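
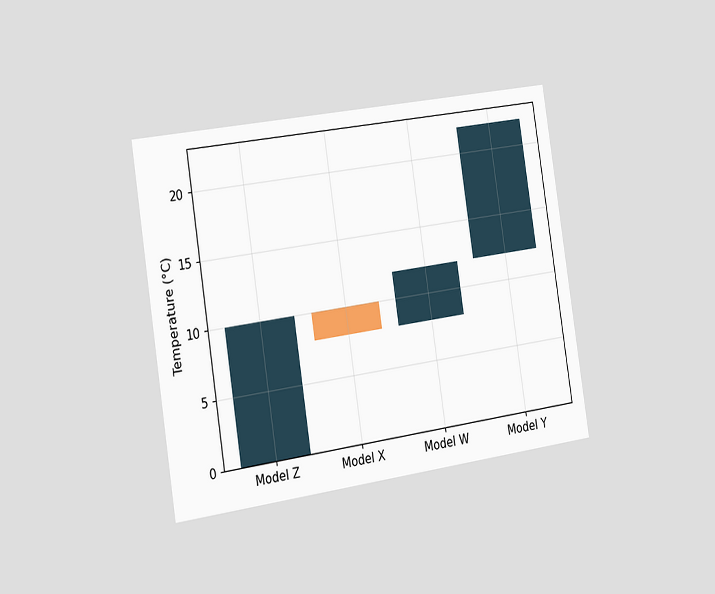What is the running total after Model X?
The chart is tilted about 9° counter-clockwise and viewed slightly from the left. After Model X the running total reaches 8°C.

8°C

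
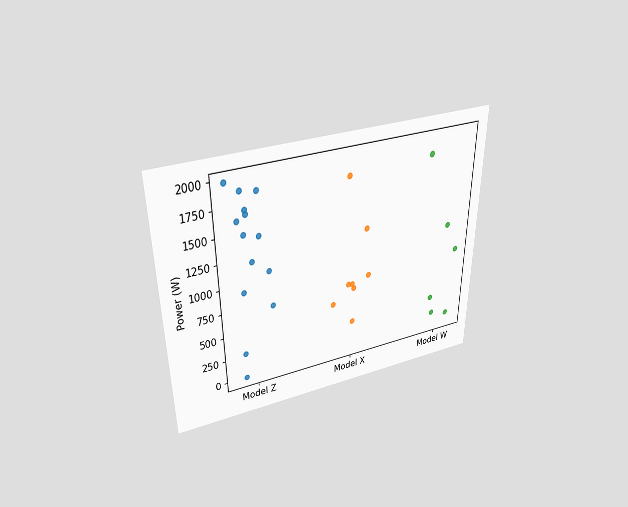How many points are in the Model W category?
The chart is viewed slightly from above. Counting the markers in the Model W column gives 6.

6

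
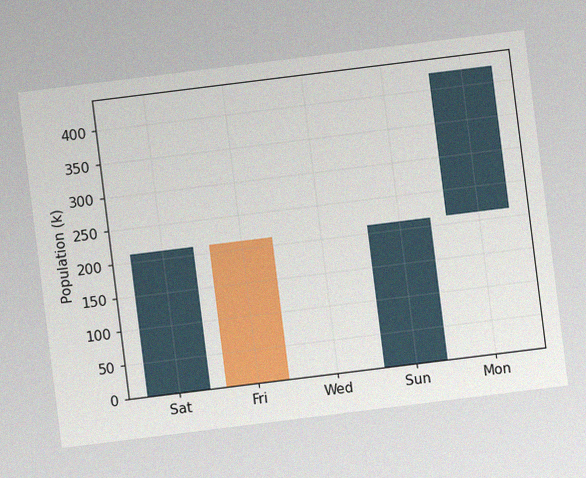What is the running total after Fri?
0k

The chart is tilted about 7° counter-clockwise, with some photo noise. After Fri the running total reaches 0k.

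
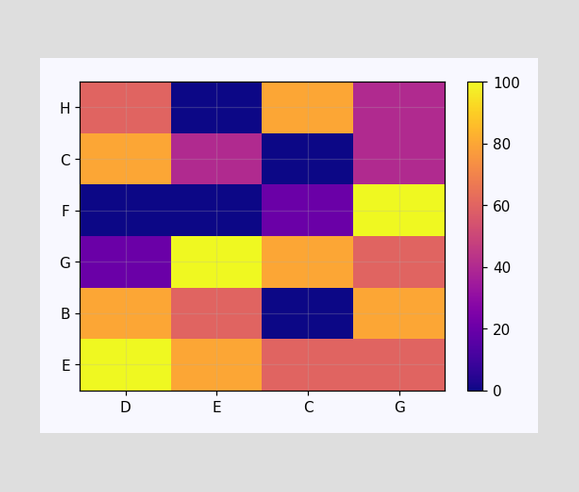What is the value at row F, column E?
0

Matching cell (F, E) against the colorbar gives 0.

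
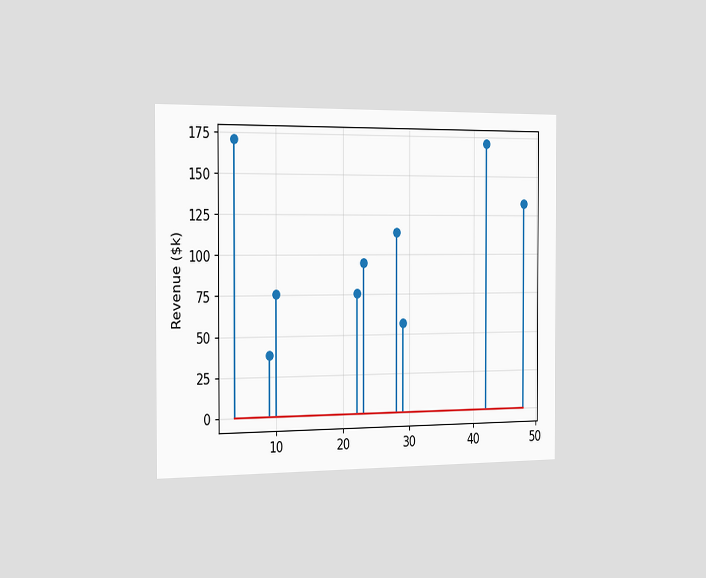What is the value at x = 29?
$57k

The chart is viewed slightly from the left. The stem at x=29 reaches $57k.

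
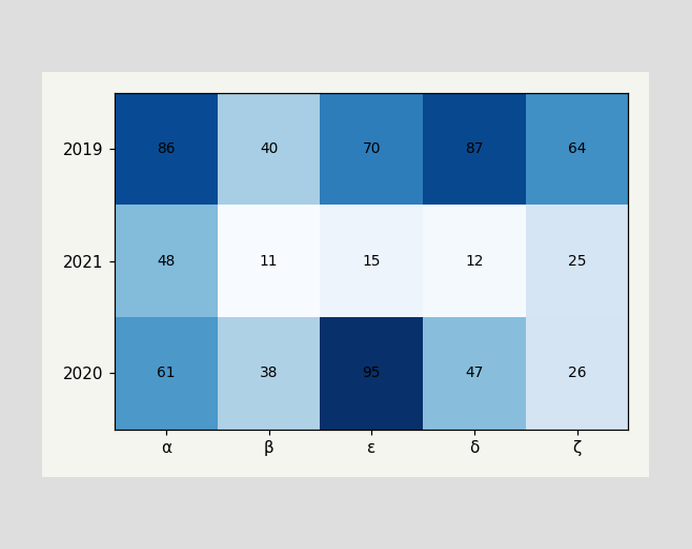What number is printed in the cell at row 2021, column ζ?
The (2021, ζ) cell reads 25.

25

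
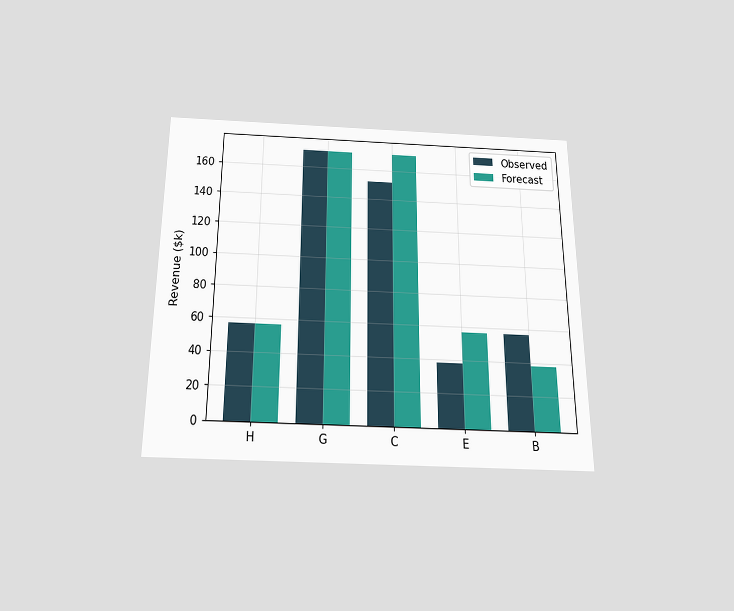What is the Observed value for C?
$152k

The chart is viewed slightly from below. The Observed bar at C reaches $152k on the y-axis.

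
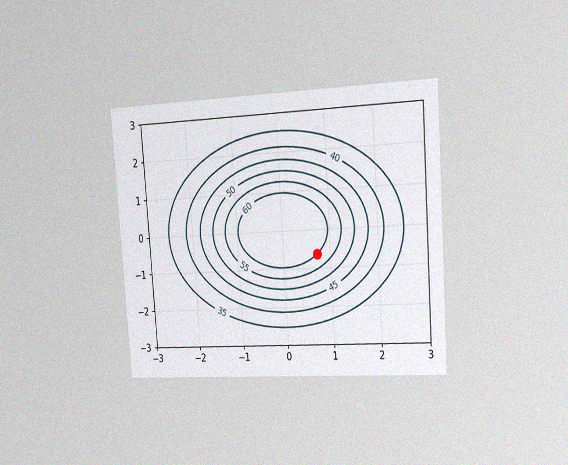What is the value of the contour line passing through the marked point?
60

The chart is tilted about 4° counter-clockwise and viewed slightly from the right, with some photo noise. The marked point sits on the contour labelled 60.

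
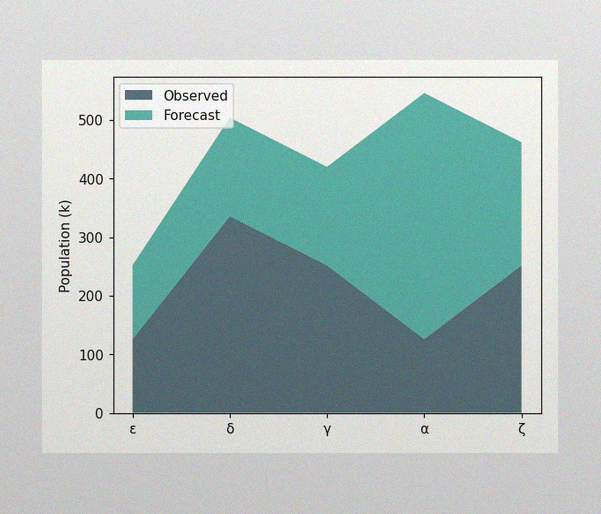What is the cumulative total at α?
The image has some photo noise and uneven lighting. The stacked total at α reaches 546k.

546k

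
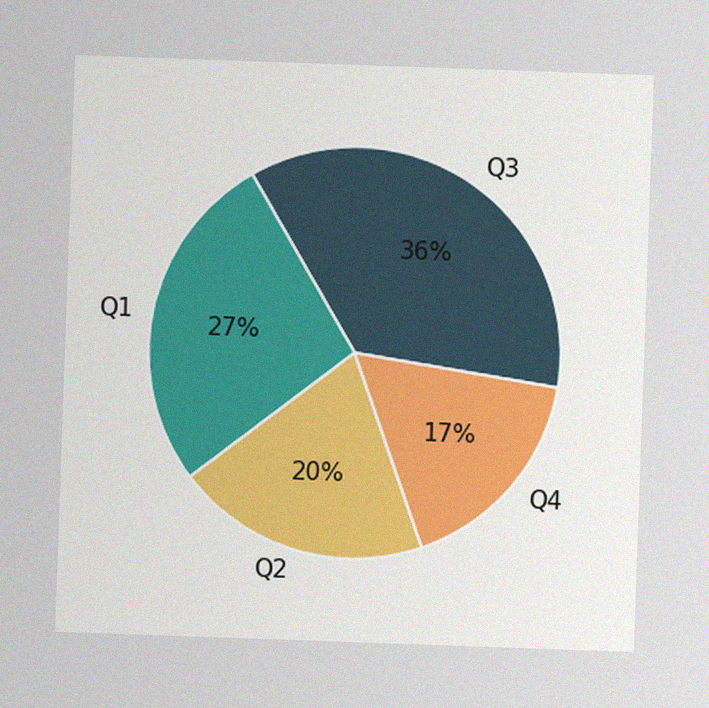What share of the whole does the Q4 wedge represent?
17%

The chart is tilted about 2° clockwise, with some photo noise. The Q4 slice takes up 17% of the pie.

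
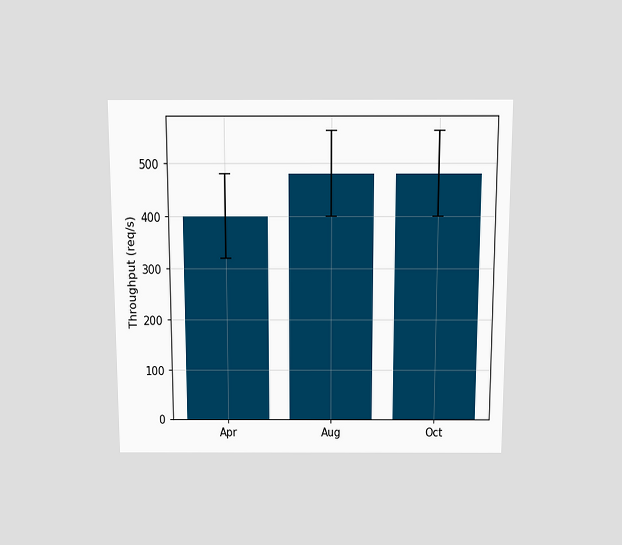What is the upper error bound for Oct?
The chart is viewed slightly from above. The Oct bar's upper whisker reaches 560req/s.

560req/s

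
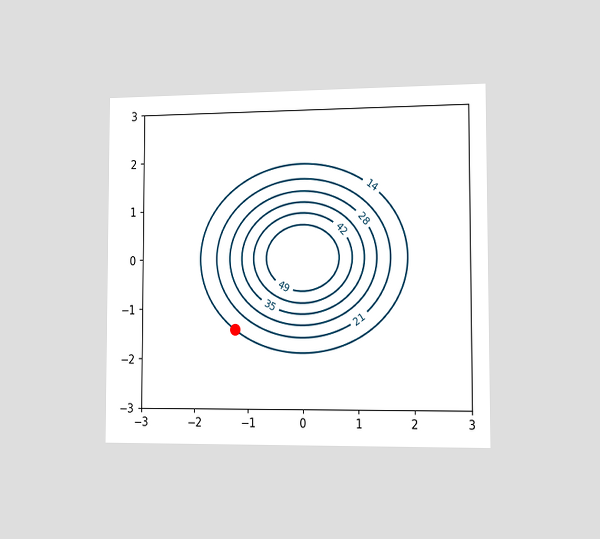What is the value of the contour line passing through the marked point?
The chart is viewed slightly from the right. The marked point sits on the contour labelled 14.

14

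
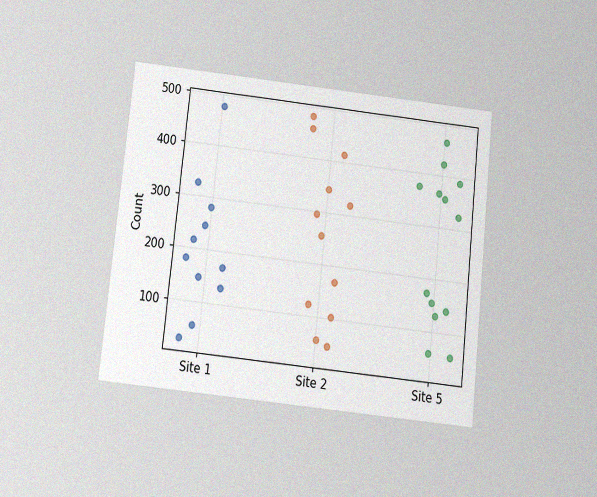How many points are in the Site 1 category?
11

The chart is tilted about 6° clockwise and viewed slightly from below, with some photo noise. Counting the markers in the Site 1 column gives 11.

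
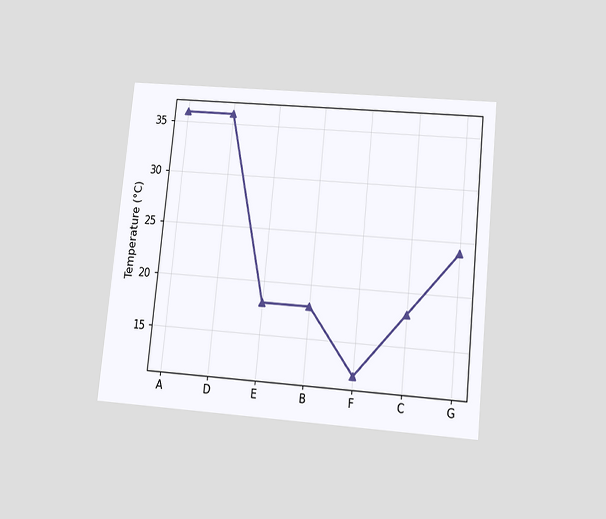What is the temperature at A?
36°C

The chart is tilted about 6° clockwise and viewed slightly from below. At A, the line is at 36°C.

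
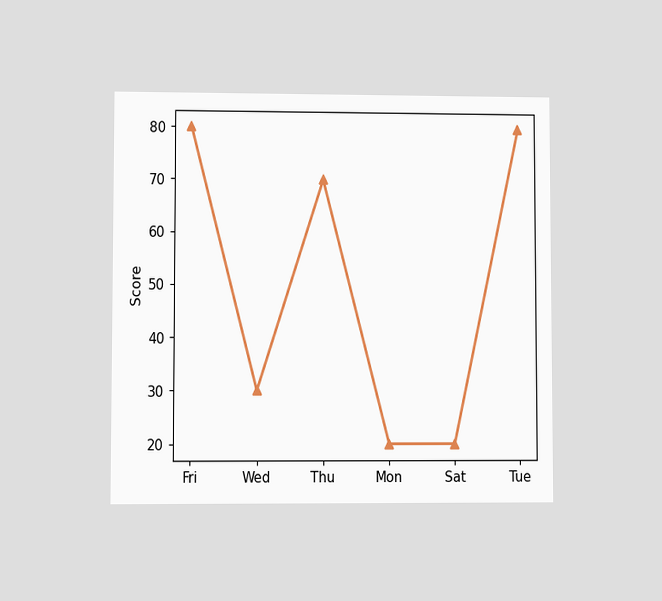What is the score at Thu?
70

The chart is viewed at a slight angle. At Thu, the line is at 70.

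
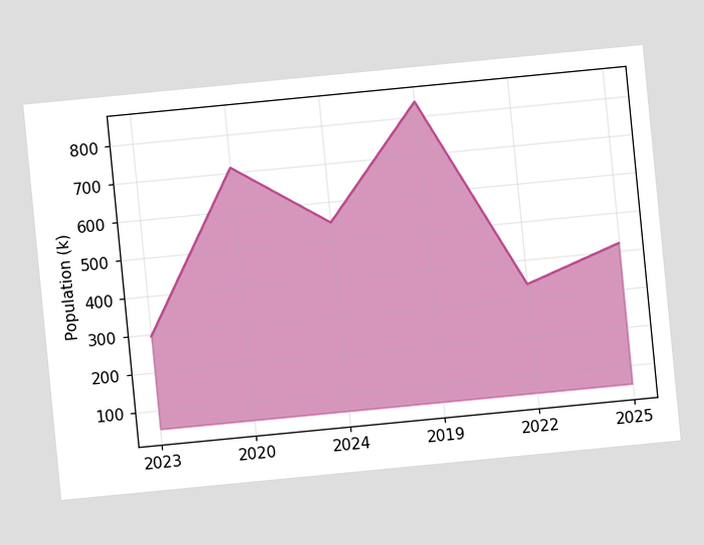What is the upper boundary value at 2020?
The chart is tilted about 6° counter-clockwise. At 2020 the upper boundary is at 714k.

714k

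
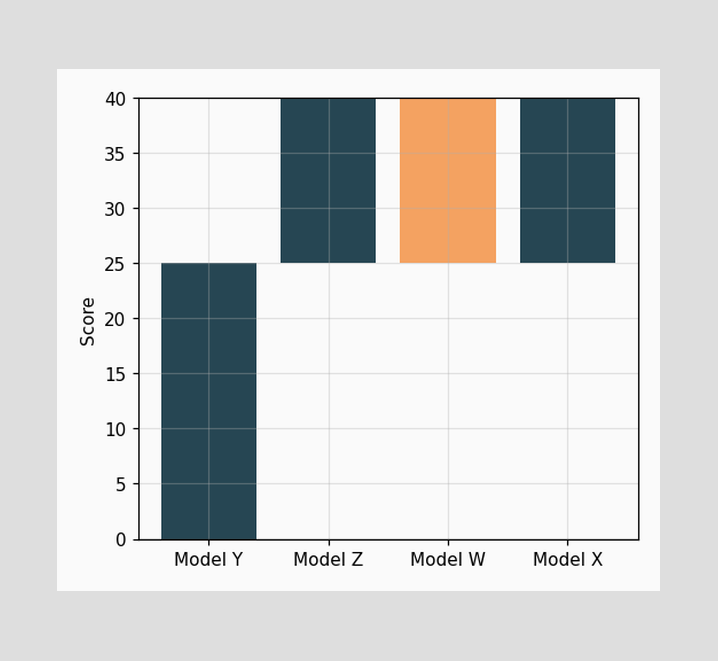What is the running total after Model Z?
After Model Z the running total reaches 40.

40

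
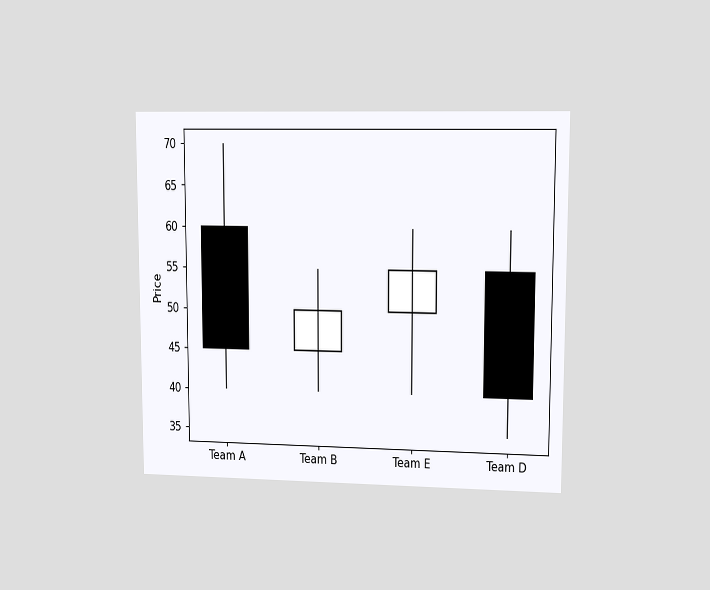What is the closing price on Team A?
The chart is viewed at a slight angle. The Team A candle closes at 45.

45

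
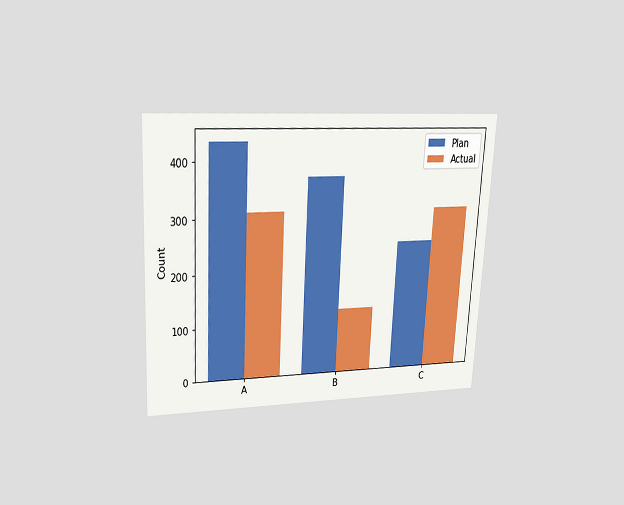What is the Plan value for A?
434

The chart is tilted about 3° clockwise and viewed slightly from above. The Plan bar at A reaches 434 on the y-axis.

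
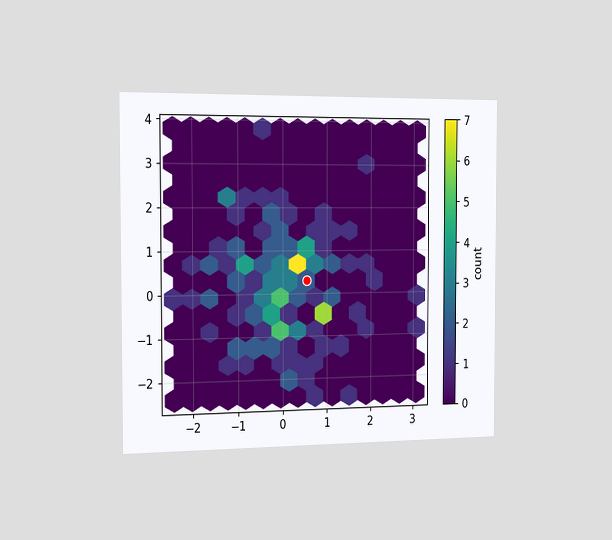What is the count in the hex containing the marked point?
The chart is viewed slightly from the left. The marked hex reads 2 on the colorbar.

2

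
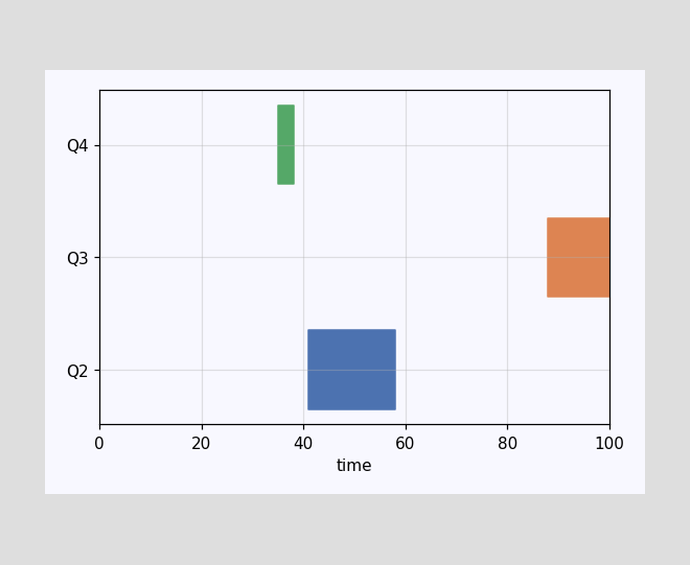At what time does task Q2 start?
The Q2 bar begins at t=41.

41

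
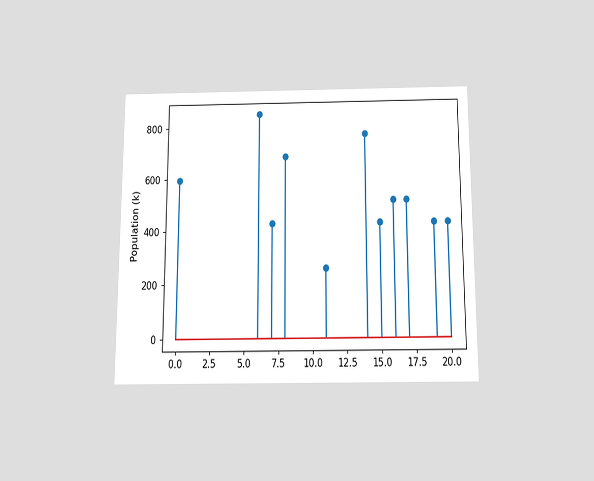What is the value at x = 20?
The chart is viewed slightly from below. The stem at x=20 reaches 425k.

425k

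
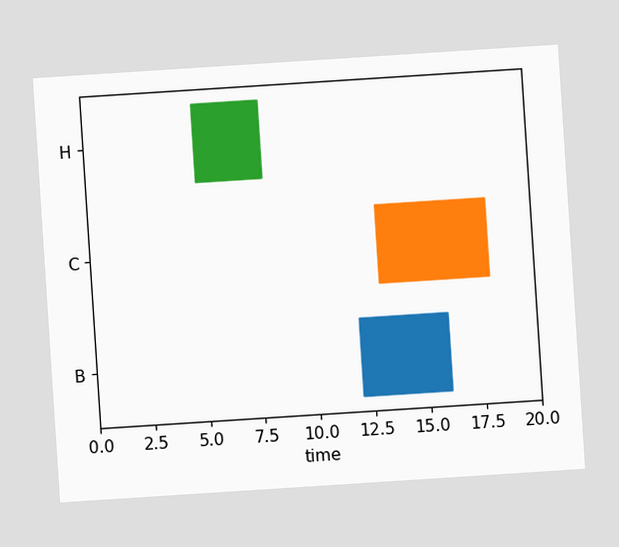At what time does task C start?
The chart is tilted about 4° counter-clockwise. The C bar begins at t=13.

13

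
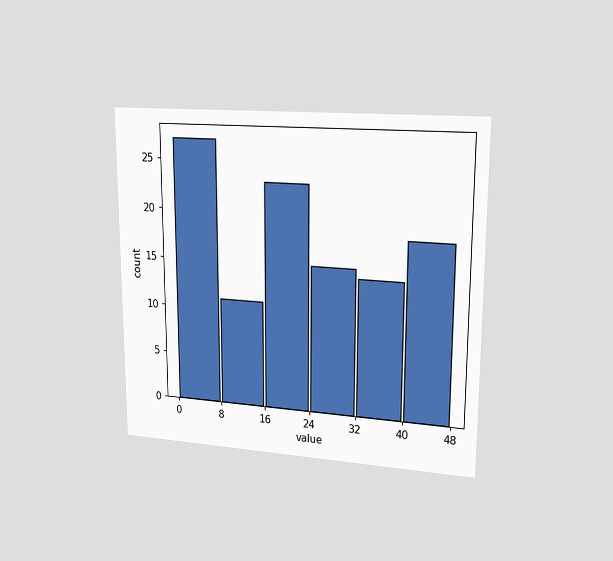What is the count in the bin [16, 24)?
The chart is viewed slightly from the right. The [16, 24) bin has height 23.

23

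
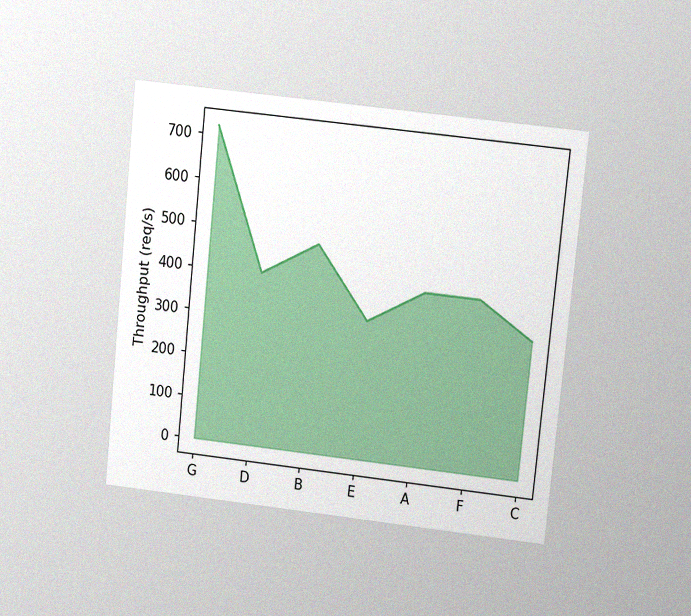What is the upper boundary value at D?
The chart is tilted about 6° clockwise and viewed at a slight angle, with some photo noise. At D the upper boundary is at 400req/s.

400req/s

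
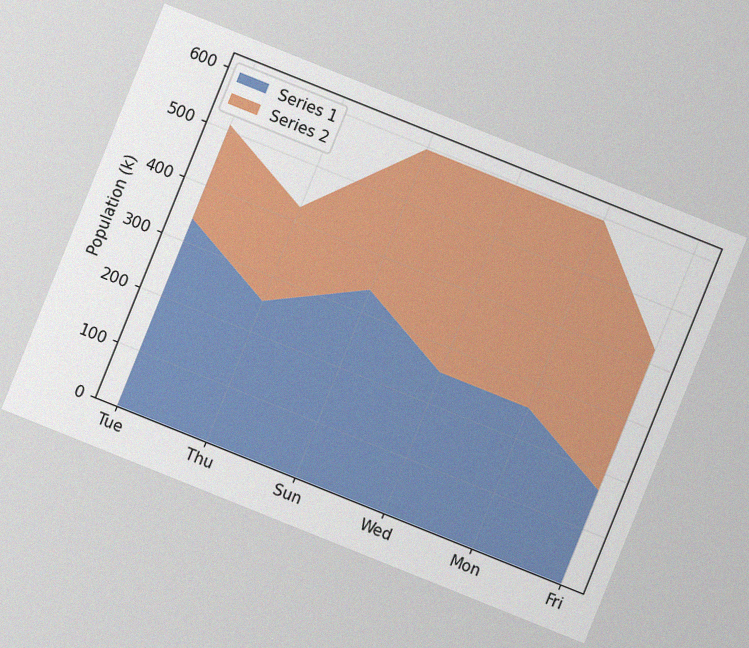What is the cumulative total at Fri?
The chart is tilted about 22° clockwise, with some photo noise. The stacked total at Fri reaches 425k.

425k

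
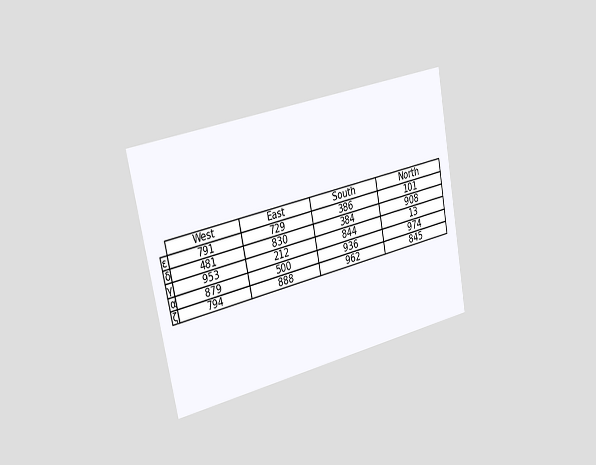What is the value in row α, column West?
The chart is tilted about 11° counter-clockwise and viewed slightly from the left. The (α, West) cell reads 879.

879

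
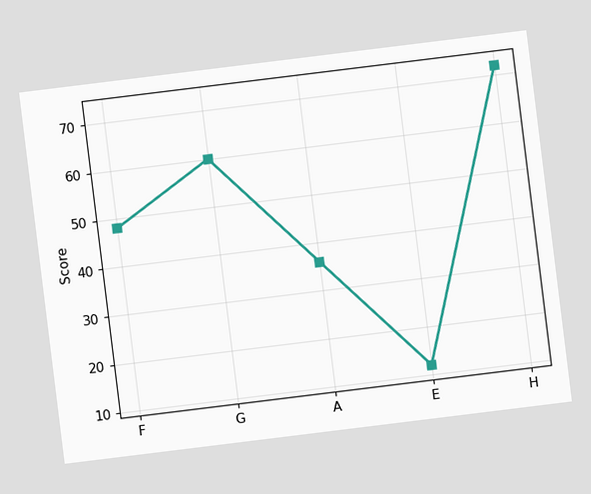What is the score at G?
60

The chart is tilted about 7° counter-clockwise. At G, the line is at 60.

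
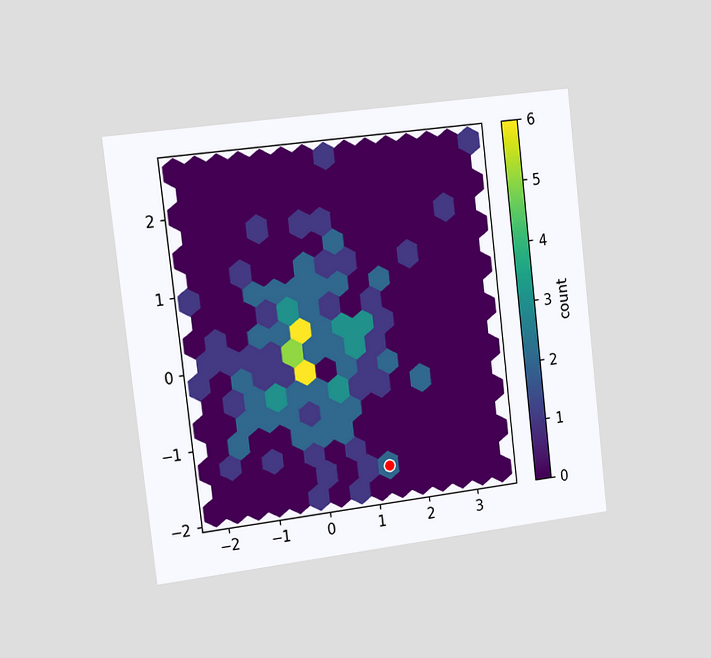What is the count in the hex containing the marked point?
The chart is tilted about 7° counter-clockwise and viewed slightly from the left. The marked hex reads 2 on the colorbar.

2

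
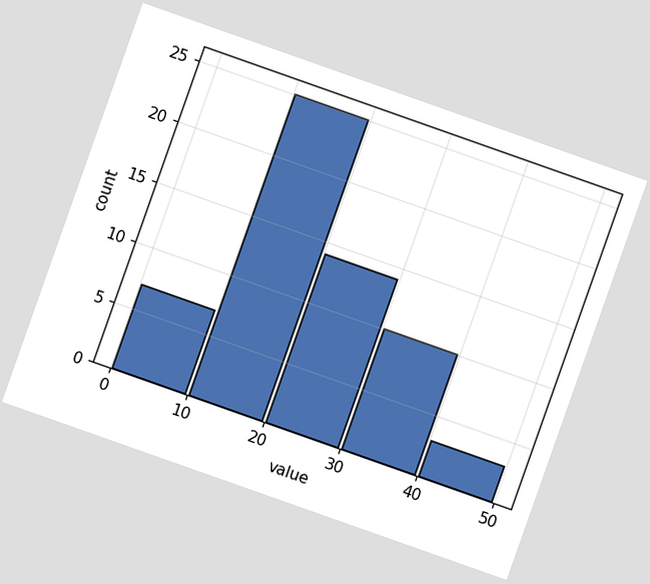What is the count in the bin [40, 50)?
The chart is tilted about 19° clockwise. The [40, 50) bin has height 3.

3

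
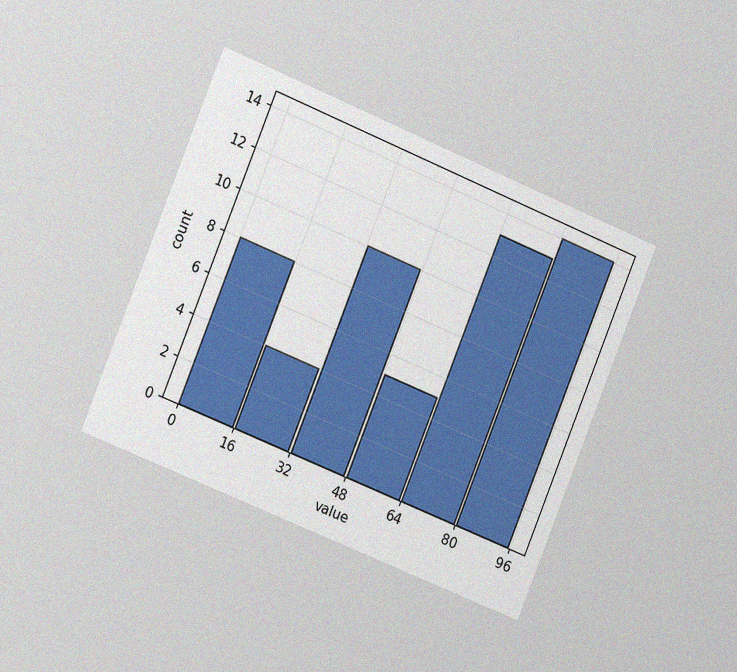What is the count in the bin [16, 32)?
4

The chart is tilted about 22° clockwise and viewed slightly from the left, with some photo noise. The [16, 32) bin has height 4.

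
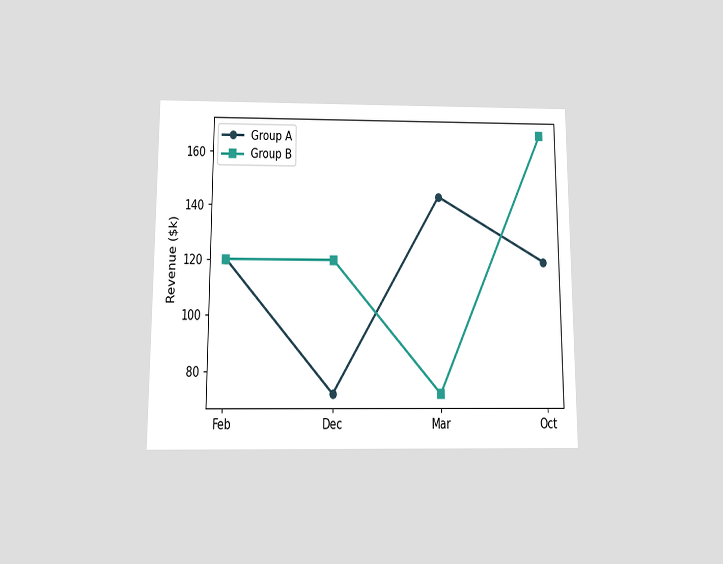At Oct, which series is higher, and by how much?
Group B, by $48k

The chart is viewed slightly from below. At Oct, Group B sits above the other line by $48k.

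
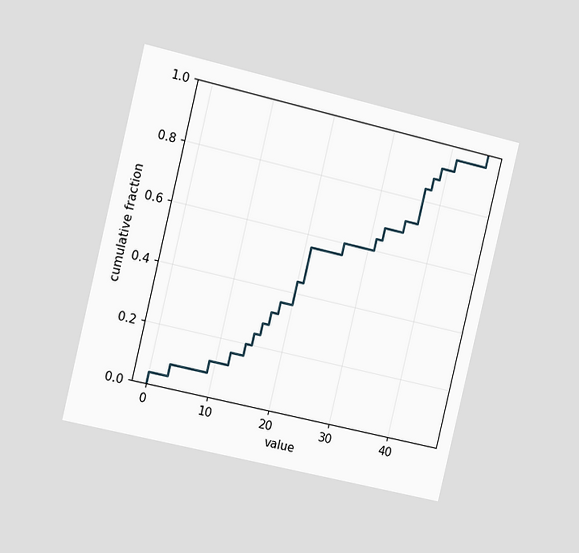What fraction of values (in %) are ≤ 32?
The chart is tilted about 13° clockwise and viewed slightly from the left. At x=32 the ECDF step is at 68%.

68%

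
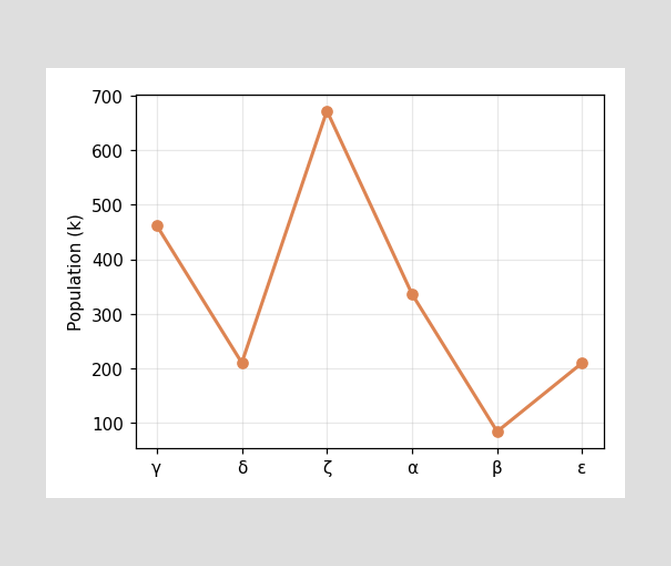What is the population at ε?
210k

At ε, the line is at 210k.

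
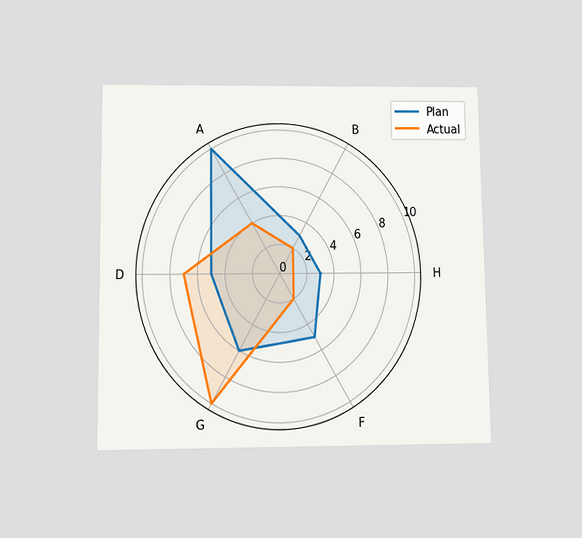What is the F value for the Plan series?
The chart is viewed slightly from below. On the F axis, Plan reaches 5.

5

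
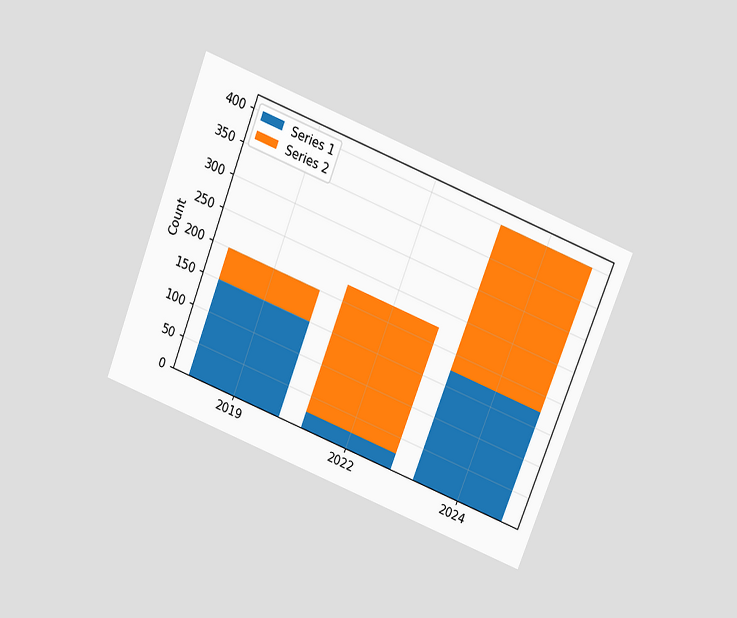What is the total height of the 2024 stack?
The chart is tilted about 21° clockwise and viewed slightly from above. The 2024 stack's top reaches 400 on the y-axis.

400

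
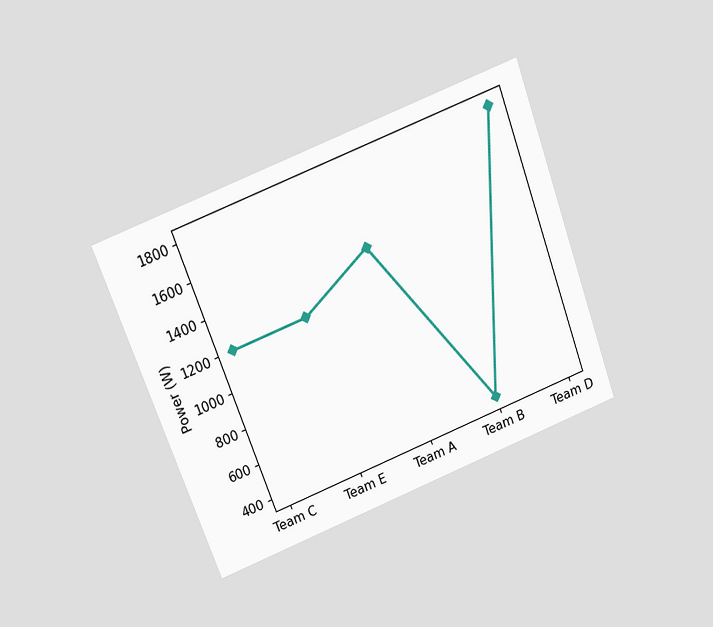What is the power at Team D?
1800W

The chart is tilted about 21° counter-clockwise and viewed slightly from above. At Team D, the line is at 1800W.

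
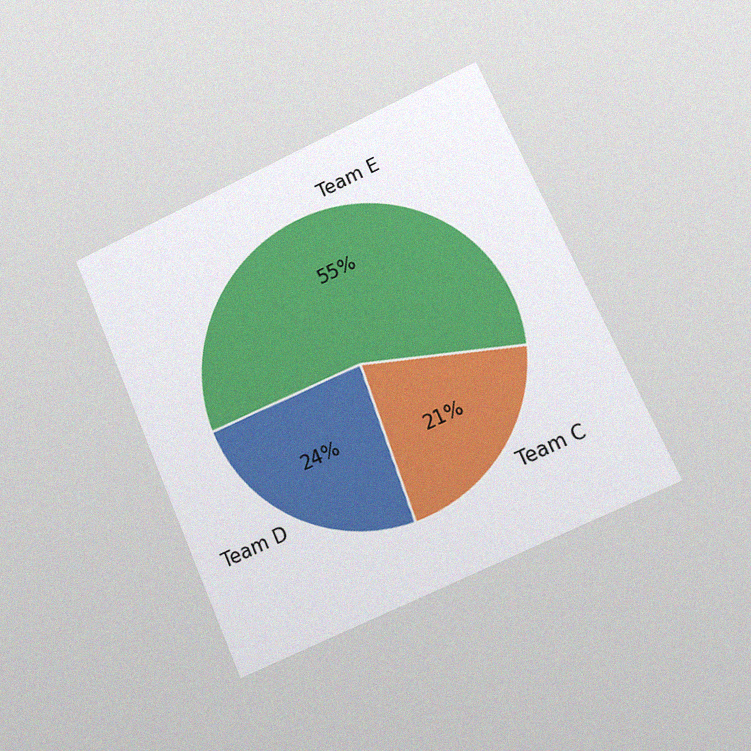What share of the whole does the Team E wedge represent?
55%

The chart is tilted about 24° counter-clockwise and viewed at a slight angle, with some photo noise. The Team E slice takes up 55% of the pie.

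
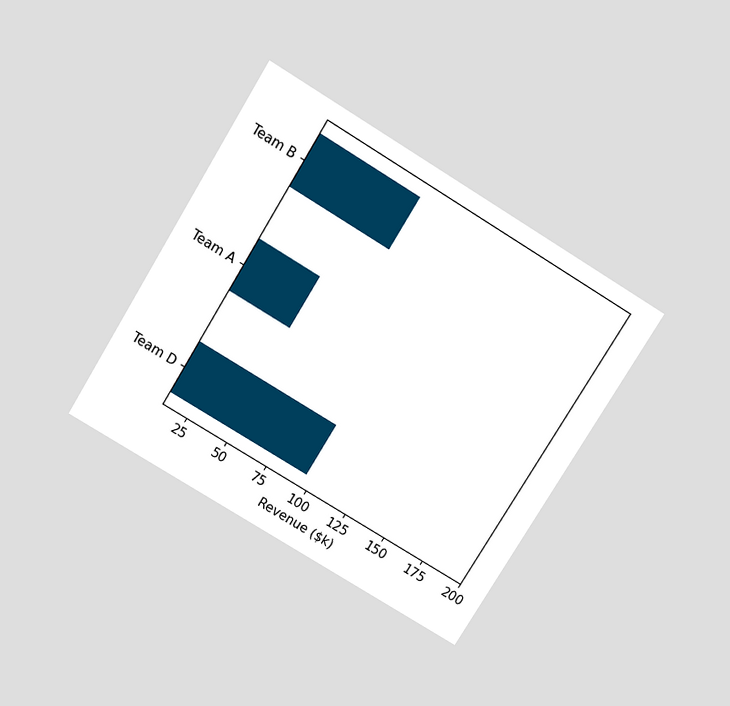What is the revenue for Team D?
The chart is tilted about 32° clockwise and viewed slightly from above. Reading along the chart's x-axis, the Team D bar reaches $96k.

$96k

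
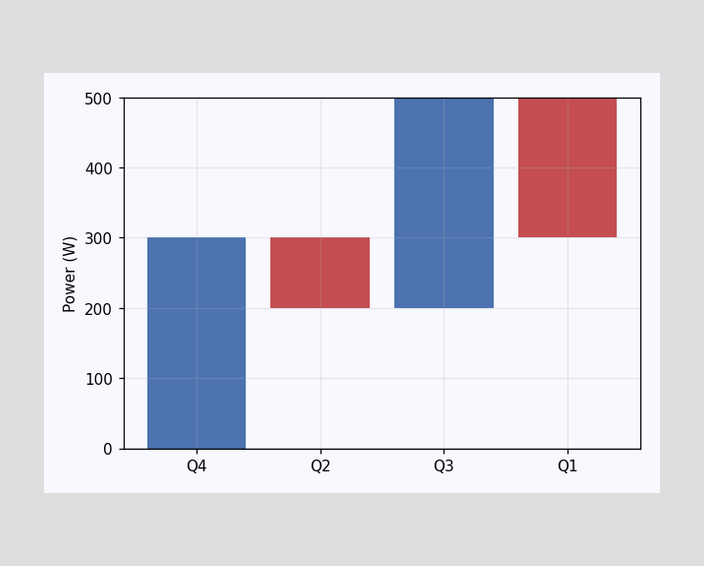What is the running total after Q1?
300W

After Q1 the running total reaches 300W.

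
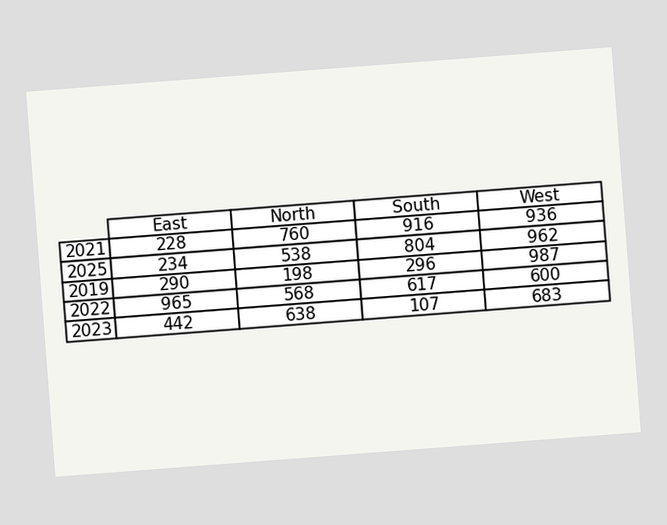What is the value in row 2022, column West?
The chart is tilted about 4° counter-clockwise. The (2022, West) cell reads 600.

600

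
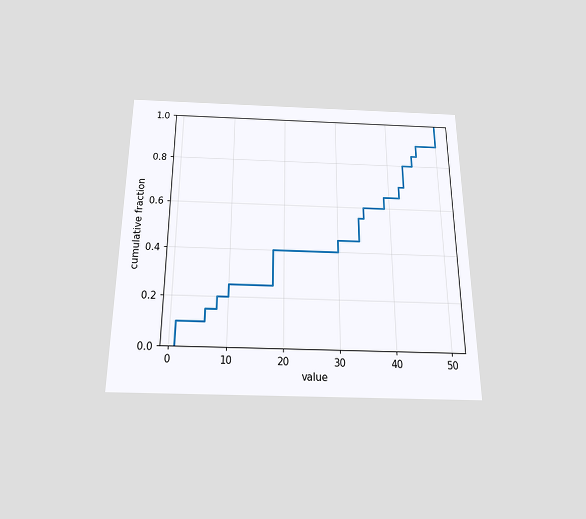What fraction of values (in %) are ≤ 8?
The chart is viewed slightly from below. At x=8 the ECDF step is at 20%.

20%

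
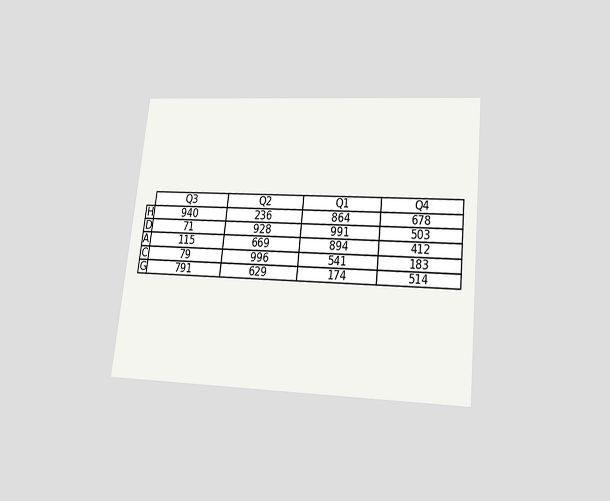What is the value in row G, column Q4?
514

The chart is tilted about 6° clockwise and viewed slightly from below. The (G, Q4) cell reads 514.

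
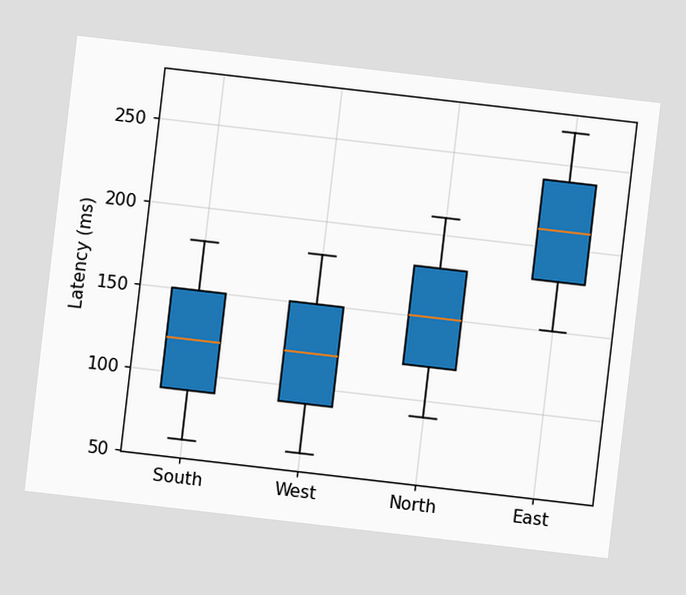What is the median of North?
The chart is tilted about 7° clockwise. The median line in the North box sits at 150ms.

150ms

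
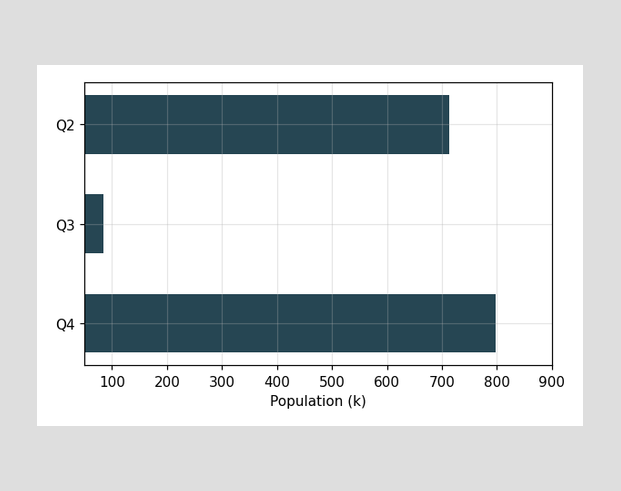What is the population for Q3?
Reading along the chart's x-axis, the Q3 bar reaches 84k.

84k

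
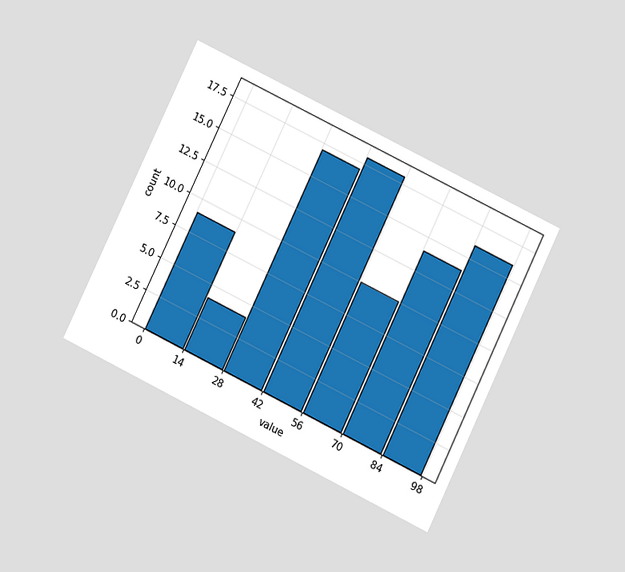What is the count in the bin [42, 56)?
18

The chart is tilted about 26° clockwise and viewed slightly from below. The [42, 56) bin has height 18.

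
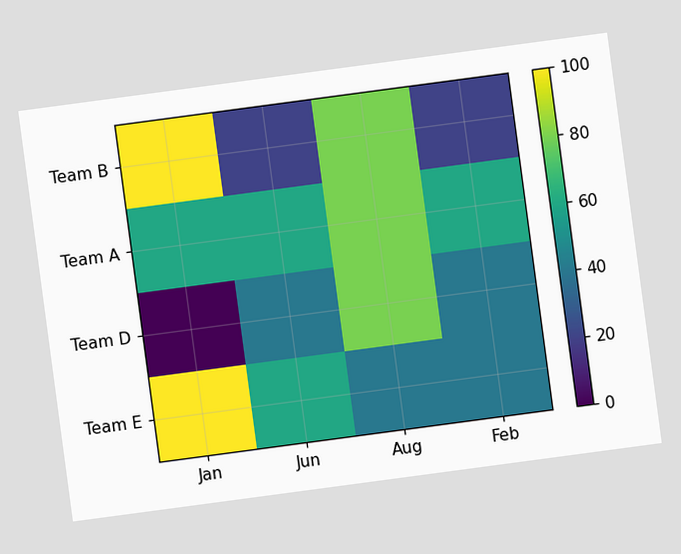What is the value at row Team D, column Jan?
0

The chart is tilted about 8° counter-clockwise. Matching cell (Team D, Jan) against the colorbar gives 0.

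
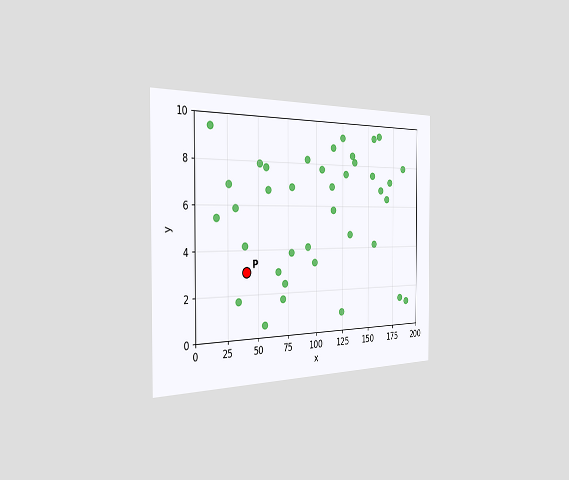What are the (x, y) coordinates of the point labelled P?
(40, 3)

The chart is viewed slightly from the left. Following the gridlines from P to each axis, P sits at (40, 3).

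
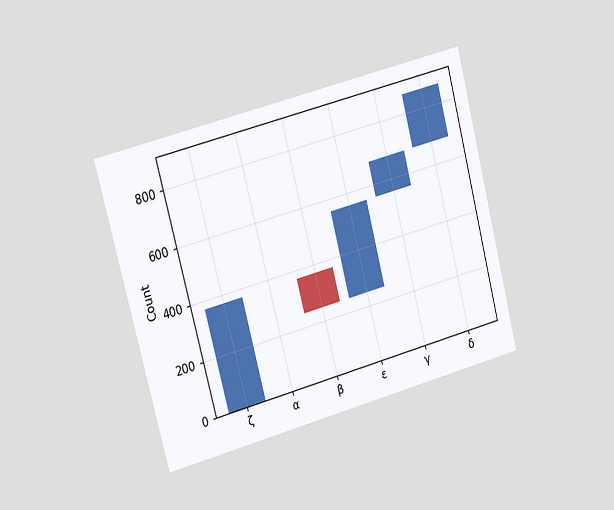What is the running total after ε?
The chart is tilted about 15° counter-clockwise and viewed slightly from the left. After ε the running total reaches 558.

558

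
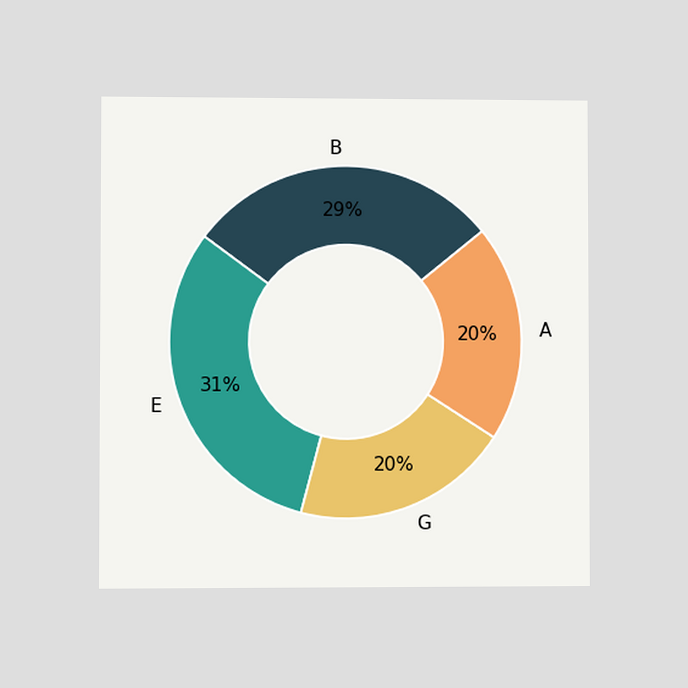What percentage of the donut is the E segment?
The chart is viewed at a slight angle. The E segment takes up 31% of the ring.

31%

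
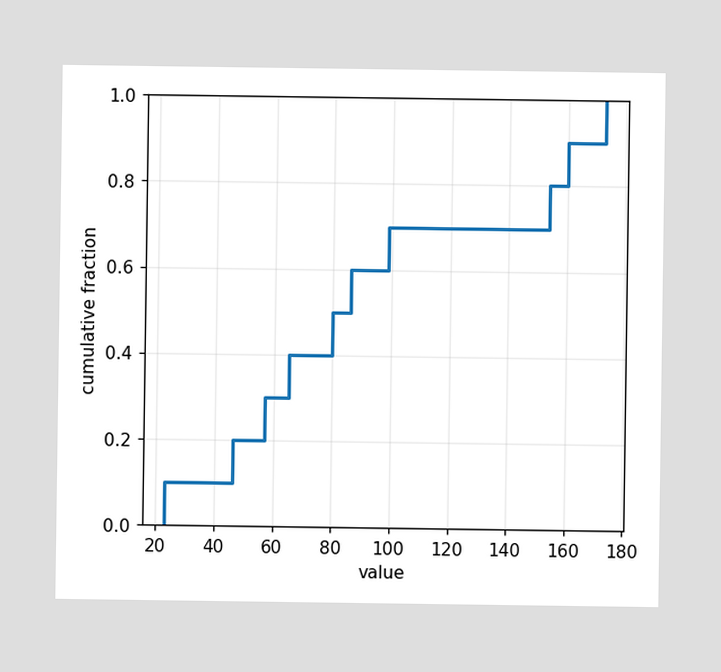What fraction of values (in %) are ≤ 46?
20%

At x=46 the ECDF step is at 20%.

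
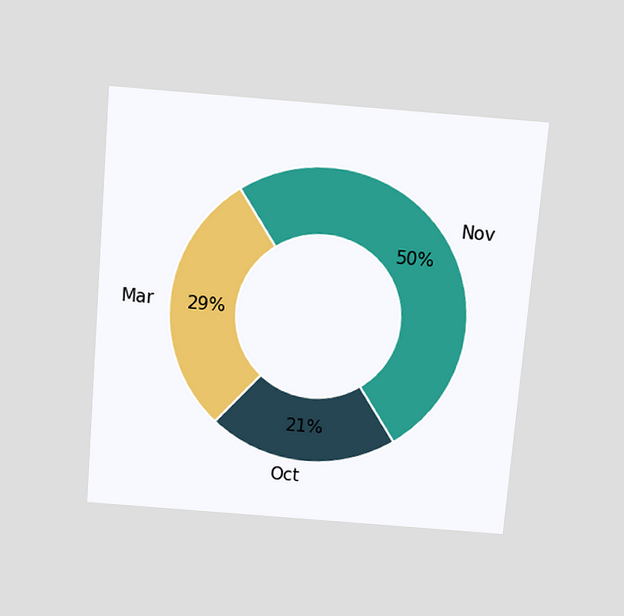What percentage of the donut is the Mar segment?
The chart is tilted about 5° clockwise and viewed slightly from above. The Mar segment takes up 29% of the ring.

29%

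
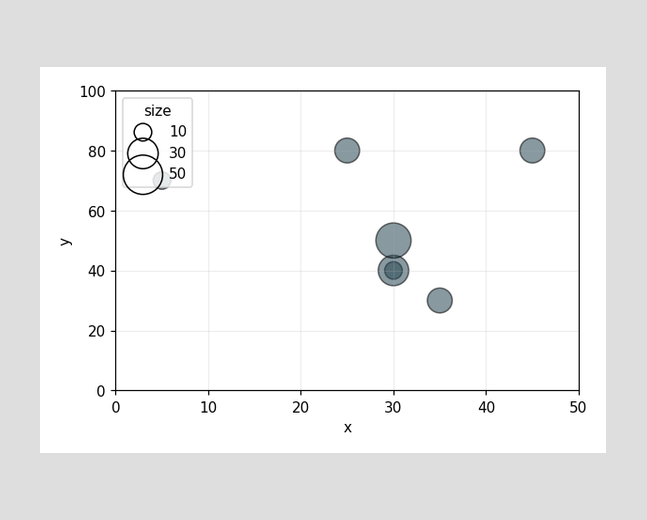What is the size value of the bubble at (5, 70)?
Matching the bubble at (5, 70) against the size legend gives 10.

10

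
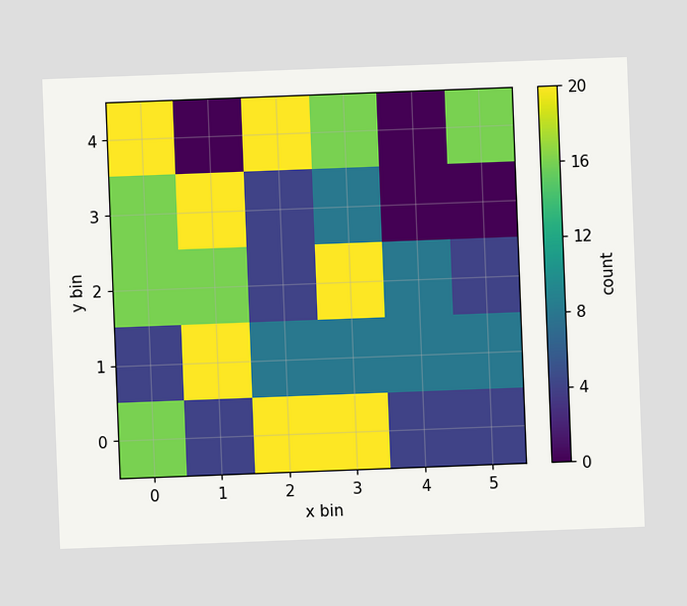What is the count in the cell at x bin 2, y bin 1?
The chart is tilted about 2° counter-clockwise. Matching the cell (2, 1) against the colorbar gives 8.

8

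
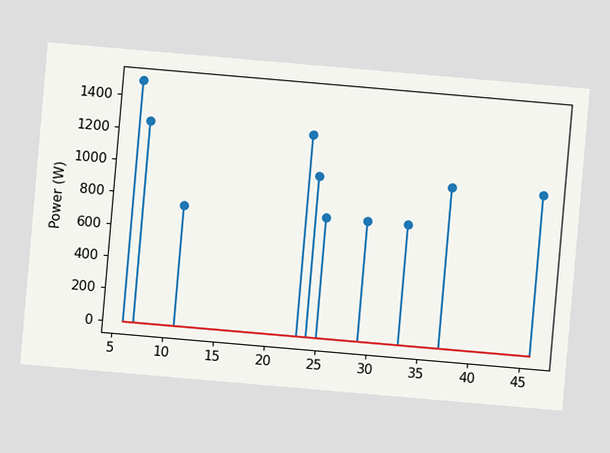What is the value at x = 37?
1000W

The chart is tilted about 5° clockwise. The stem at x=37 reaches 1000W.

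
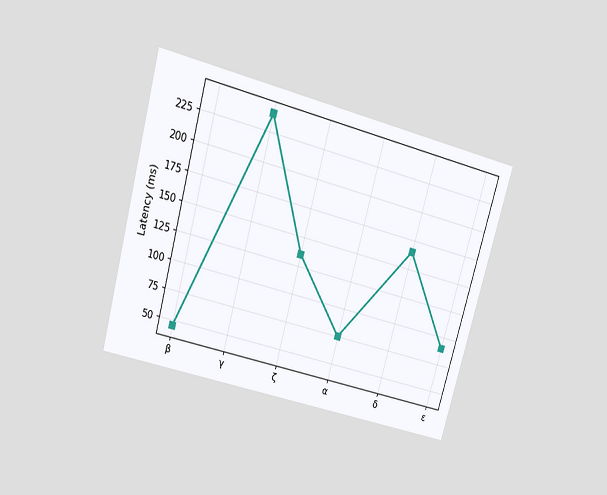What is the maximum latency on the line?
The chart is tilted about 15° clockwise and viewed slightly from above. The highest point is at γ, and reading across to the y-axis gives 240ms.

240ms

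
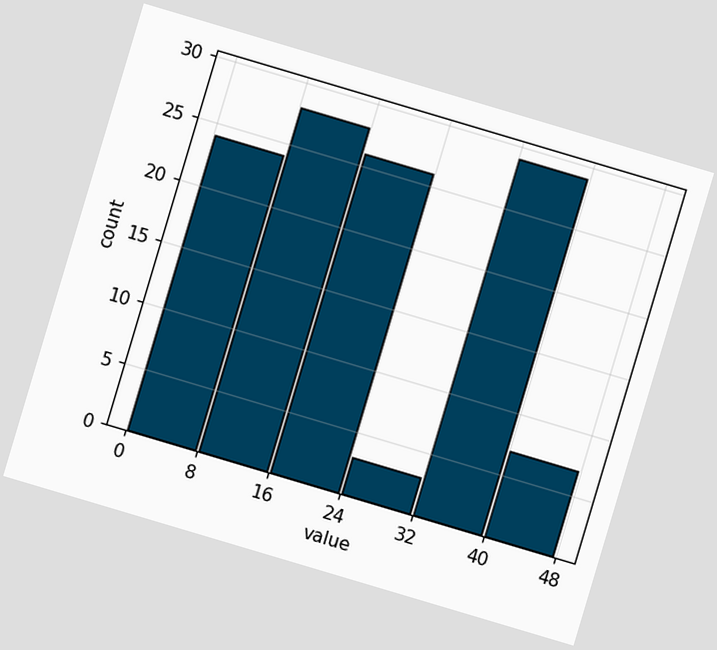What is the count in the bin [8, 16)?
The chart is tilted about 17° clockwise. The [8, 16) bin has height 28.

28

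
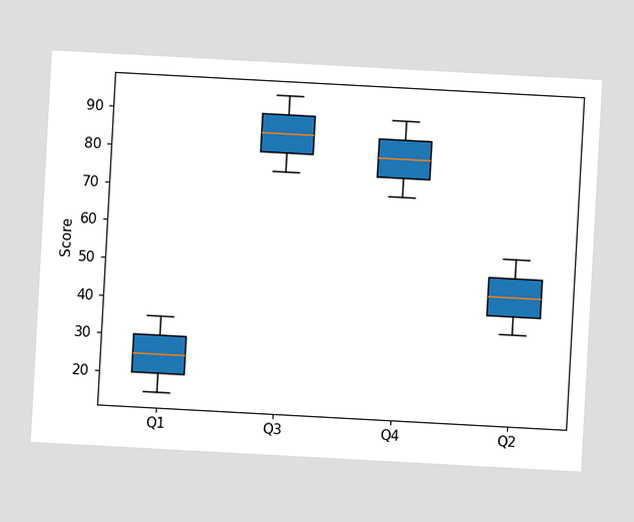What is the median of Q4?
80

The chart is tilted about 3° clockwise. The median line in the Q4 box sits at 80.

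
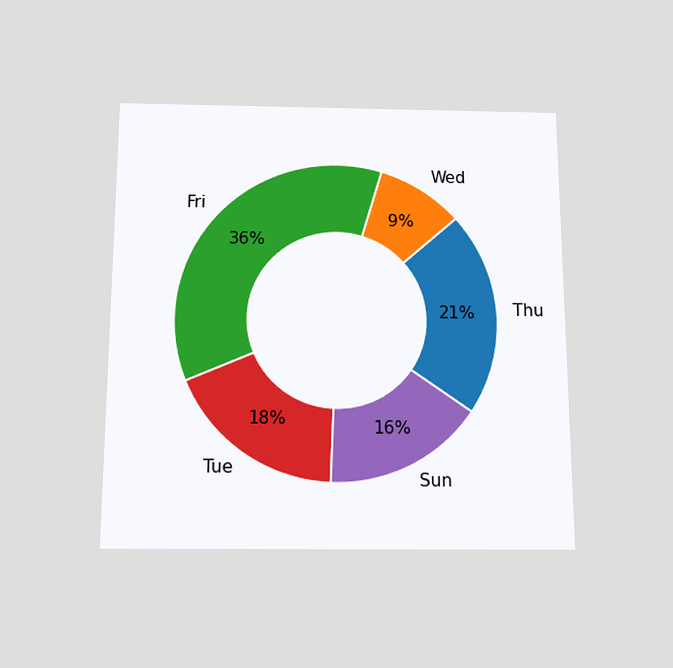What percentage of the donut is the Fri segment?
36%

The chart is viewed slightly from below. The Fri segment takes up 36% of the ring.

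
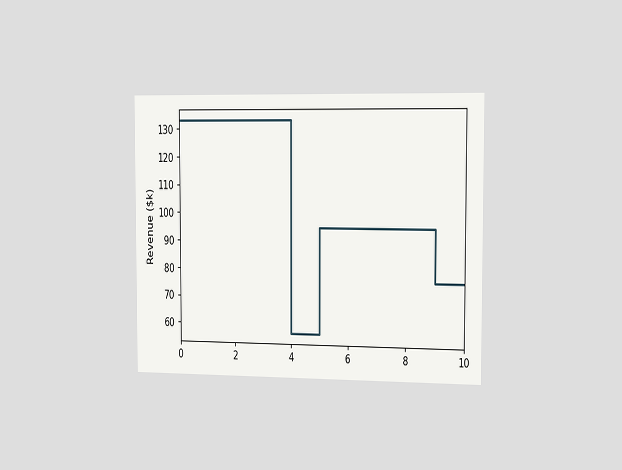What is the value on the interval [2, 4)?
$133k

The chart is viewed slightly from the right. On [2, 4) the step sits at $133k.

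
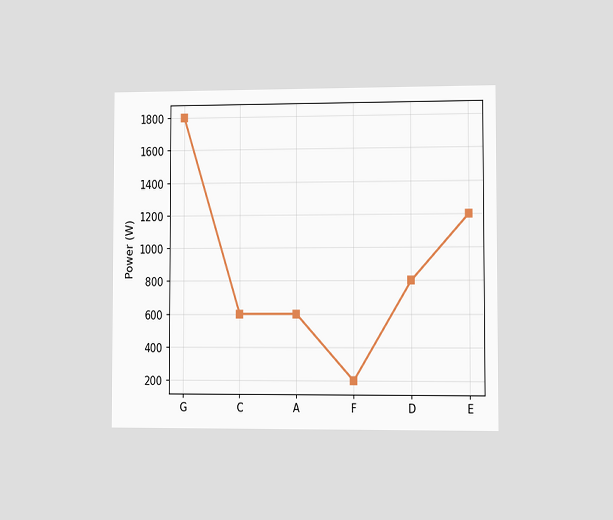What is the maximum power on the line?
1800W

The chart is viewed slightly from the right. The highest point is at G, and reading across to the y-axis gives 1800W.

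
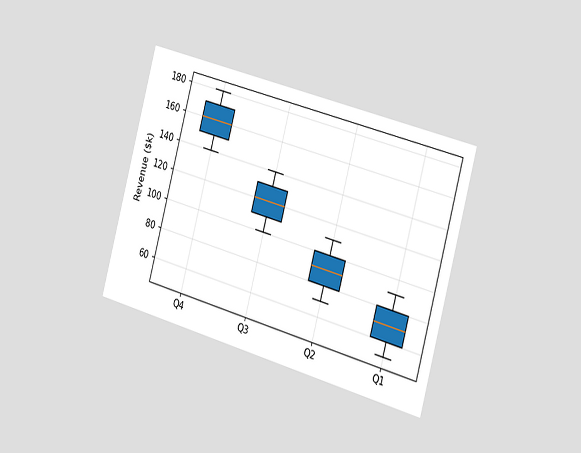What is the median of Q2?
The chart is tilted about 15° clockwise and viewed slightly from the right. The median line in the Q2 box sits at $90k.

$90k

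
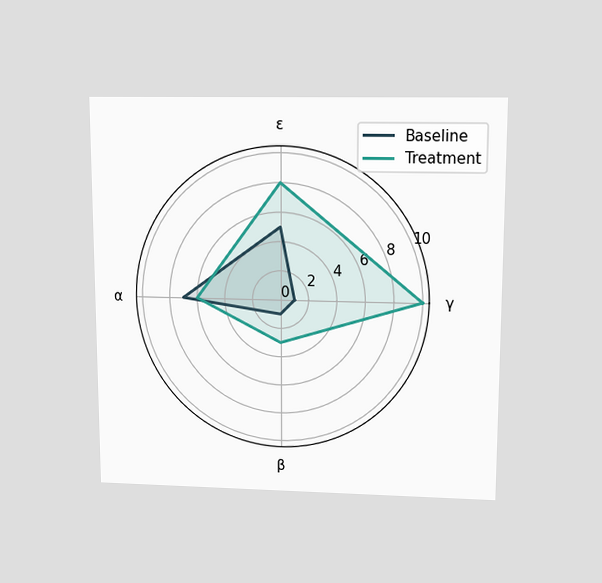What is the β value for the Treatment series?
3

The chart is viewed slightly from above. On the β axis, Treatment reaches 3.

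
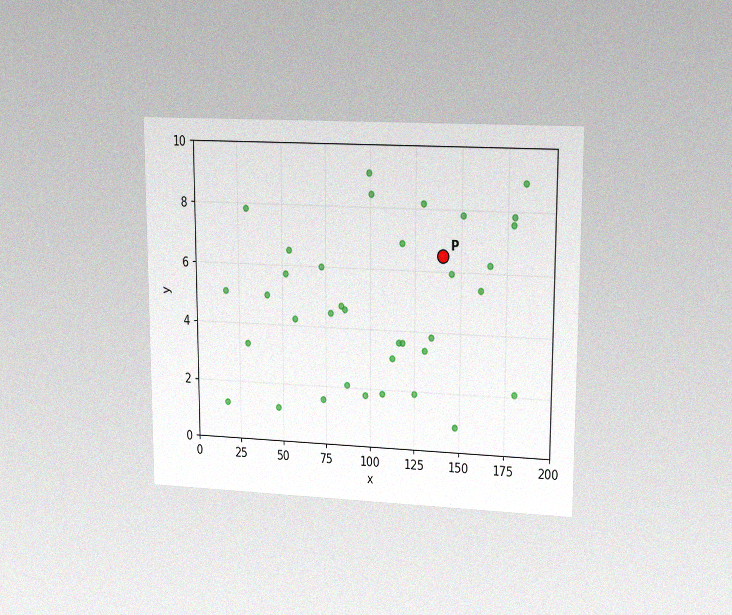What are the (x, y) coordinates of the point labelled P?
(140, 6.5)

The chart is viewed at a slight angle, with some photo noise. Following the gridlines from P to each axis, P sits at (140, 6.5).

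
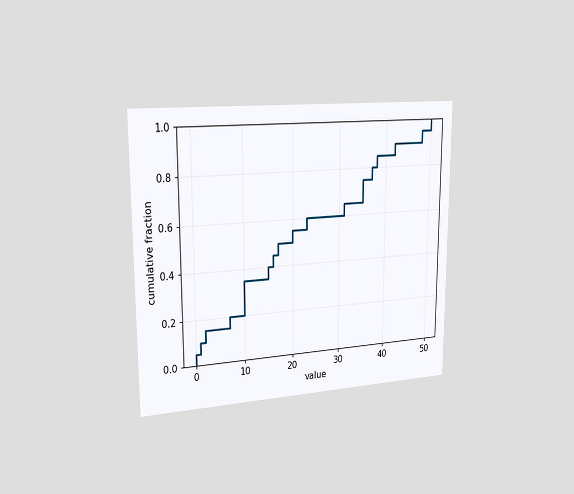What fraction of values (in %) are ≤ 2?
15%

The chart is viewed slightly from the left. At x=2 the ECDF step is at 15%.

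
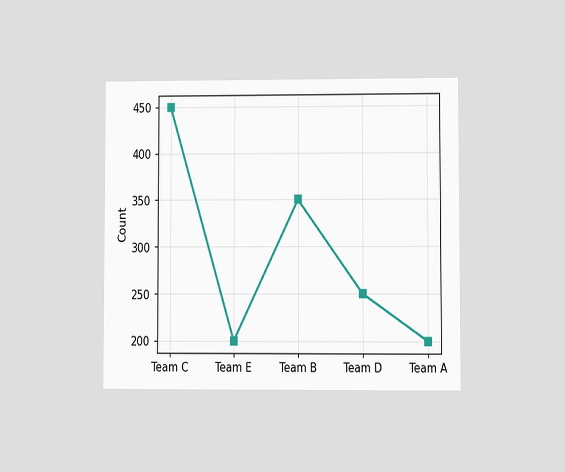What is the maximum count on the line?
450

The chart is viewed at a slight angle. The highest point is at Team C, and reading across to the y-axis gives 450.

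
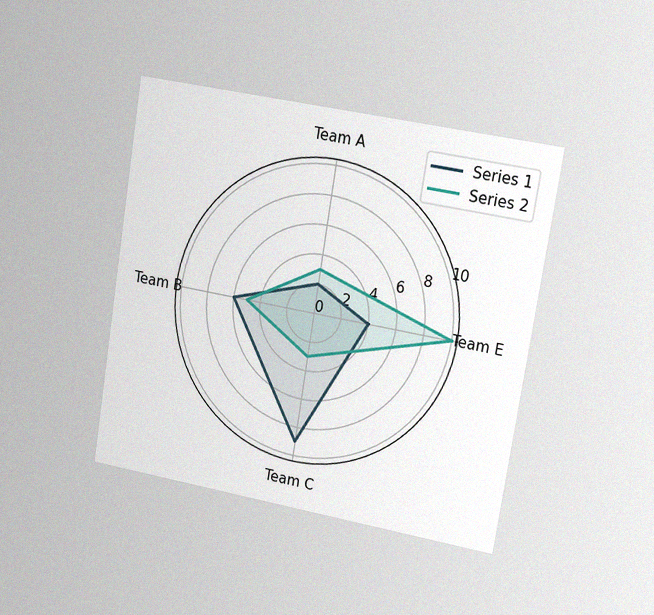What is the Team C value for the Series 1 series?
9

The chart is tilted about 9° clockwise and viewed slightly from the right, with some photo noise. On the Team C axis, Series 1 reaches 9.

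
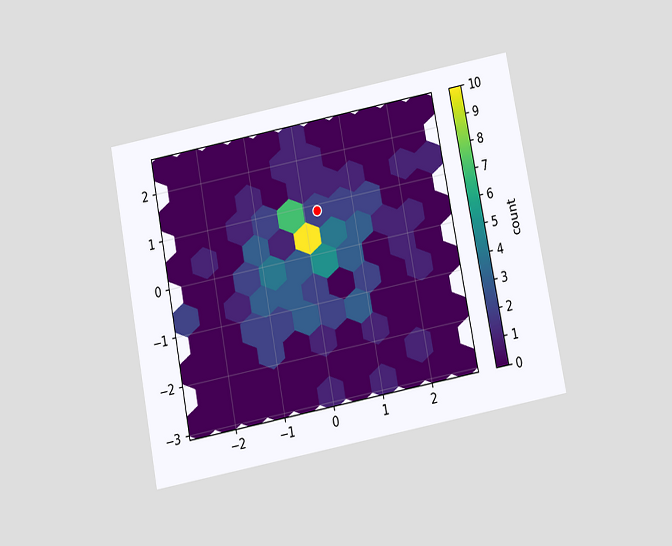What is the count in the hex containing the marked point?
The chart is tilted about 11° counter-clockwise and viewed slightly from below. The marked hex reads 2 on the colorbar.

2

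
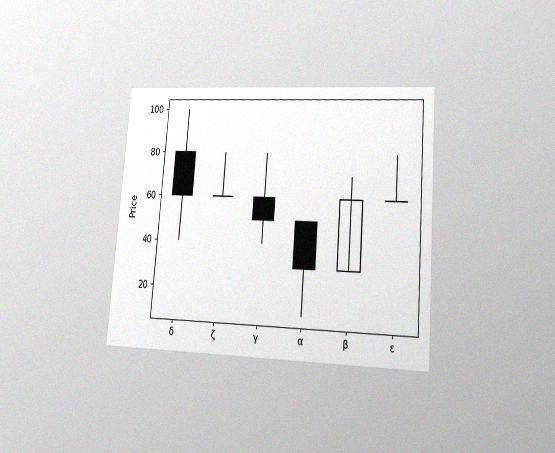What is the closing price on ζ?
60

The chart is tilted about 4° clockwise and viewed at a slight angle, with some photo noise. The ζ candle closes at 60.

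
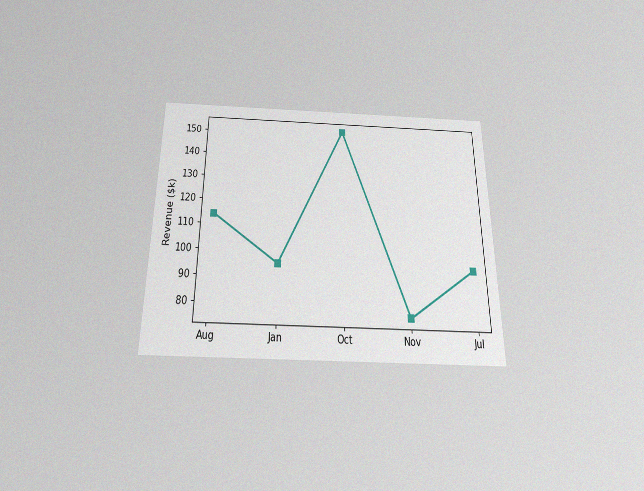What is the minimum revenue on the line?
$76k

The chart is viewed slightly from below, with some photo noise. The lowest point is at Nov, and reading across to the y-axis gives $76k.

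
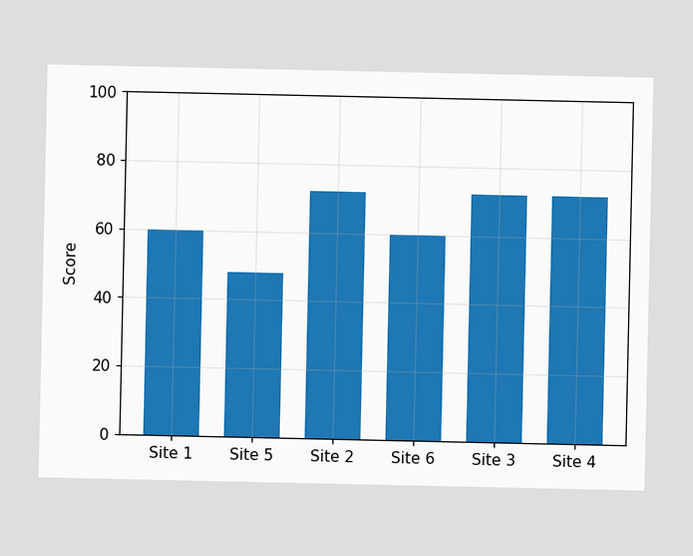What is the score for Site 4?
72

Reading along the chart's y-axis, the Site 4 bar reaches 72.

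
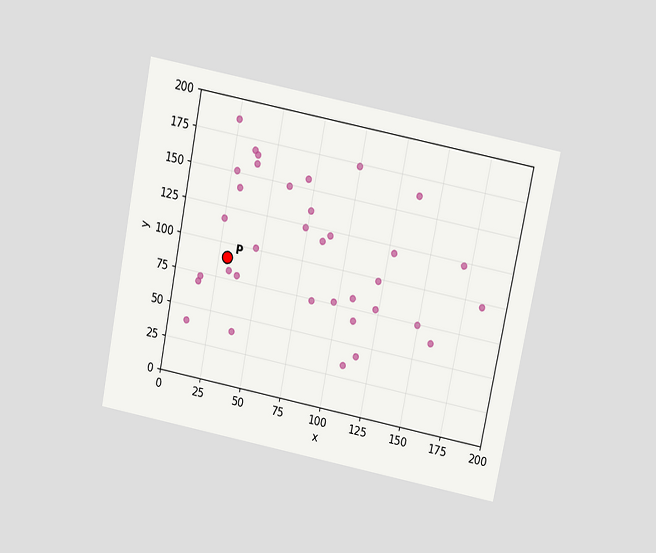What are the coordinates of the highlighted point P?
(30, 90)

The chart is tilted about 11° clockwise and viewed slightly from above. Following the gridlines from P to each axis, P sits at (30, 90).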